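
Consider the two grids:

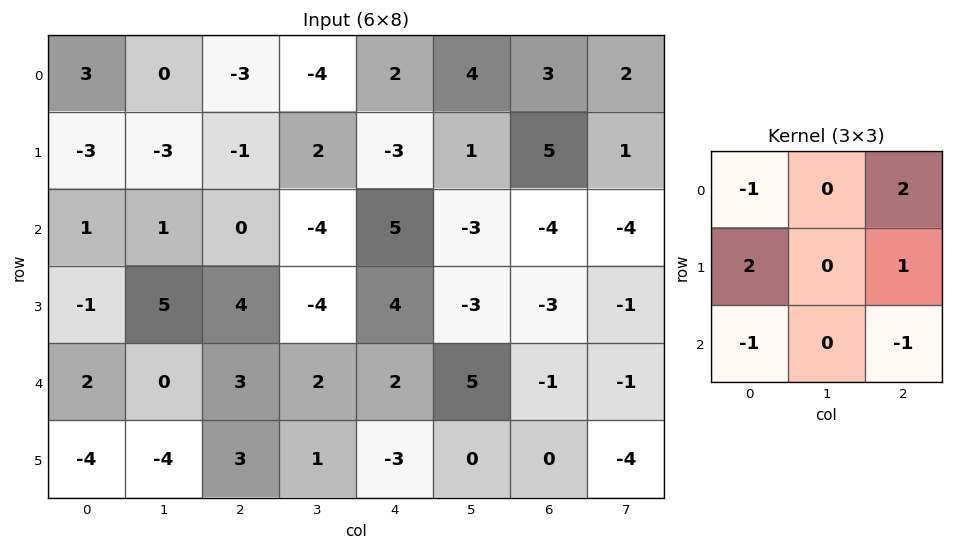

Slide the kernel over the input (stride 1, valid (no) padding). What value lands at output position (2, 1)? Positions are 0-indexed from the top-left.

The receptive field on the input at this output position is [1 0 -4 / 5 4 -4 / 0 3 2]. Elementwise product with the kernel and sum: 1·-1 + -4·2 + 5·2 + -4·1 + 0·-1 + 2·-1.

-5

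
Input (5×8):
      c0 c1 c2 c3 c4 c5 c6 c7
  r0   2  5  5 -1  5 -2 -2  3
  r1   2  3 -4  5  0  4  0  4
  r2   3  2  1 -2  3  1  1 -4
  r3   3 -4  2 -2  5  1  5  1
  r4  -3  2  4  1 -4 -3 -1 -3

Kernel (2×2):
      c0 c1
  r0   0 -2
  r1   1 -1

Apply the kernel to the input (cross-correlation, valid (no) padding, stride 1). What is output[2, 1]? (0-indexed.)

The receptive field on the input at this output position is [2 1 / -4 2]. Elementwise product with the kernel and sum: 1·-2 + -4·1 + 2·-1.

-8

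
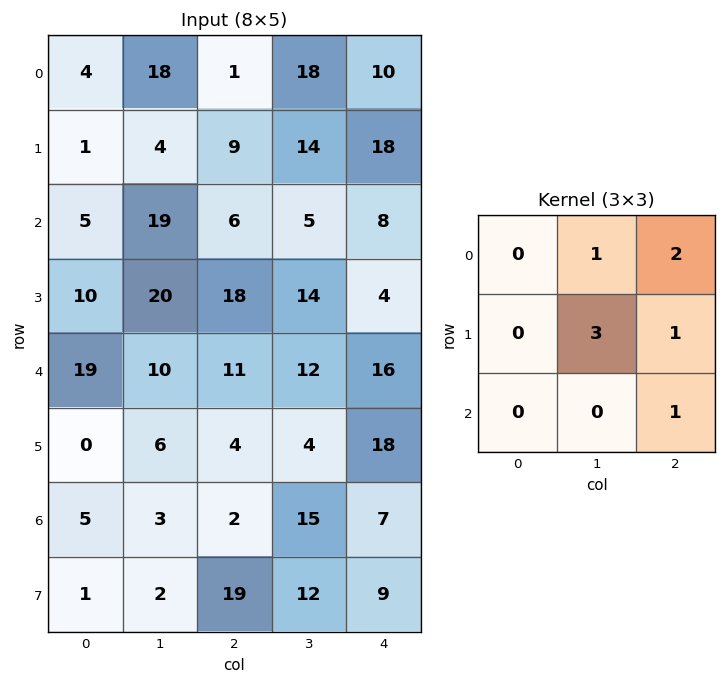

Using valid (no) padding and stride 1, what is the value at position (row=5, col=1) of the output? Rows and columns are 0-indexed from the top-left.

45

The receptive field on the input at this output position is [6 4 4 / 3 2 15 / 2 19 12]. Elementwise product with the kernel and sum: 4·1 + 4·2 + 2·3 + 15·1 + 12·1.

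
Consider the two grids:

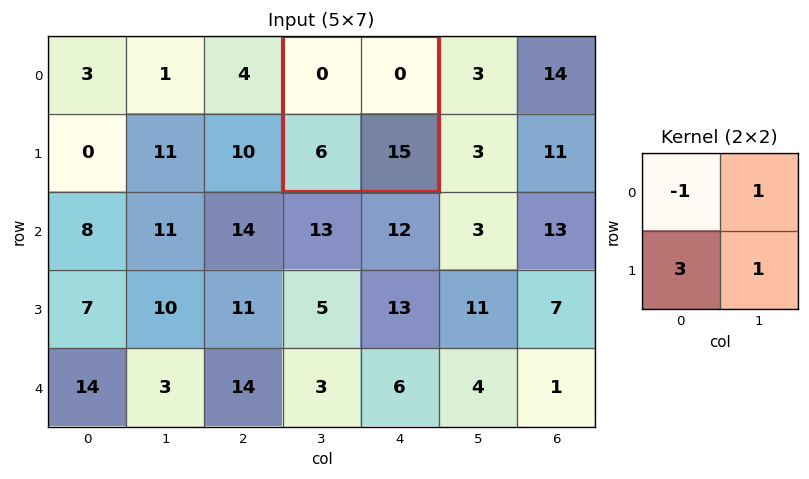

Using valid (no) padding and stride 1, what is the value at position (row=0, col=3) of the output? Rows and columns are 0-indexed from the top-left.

33

The receptive field on the input at this output position is [0 0 / 6 15]. Elementwise product with the kernel and sum: 0·-1 + 0·1 + 6·3 + 15·1.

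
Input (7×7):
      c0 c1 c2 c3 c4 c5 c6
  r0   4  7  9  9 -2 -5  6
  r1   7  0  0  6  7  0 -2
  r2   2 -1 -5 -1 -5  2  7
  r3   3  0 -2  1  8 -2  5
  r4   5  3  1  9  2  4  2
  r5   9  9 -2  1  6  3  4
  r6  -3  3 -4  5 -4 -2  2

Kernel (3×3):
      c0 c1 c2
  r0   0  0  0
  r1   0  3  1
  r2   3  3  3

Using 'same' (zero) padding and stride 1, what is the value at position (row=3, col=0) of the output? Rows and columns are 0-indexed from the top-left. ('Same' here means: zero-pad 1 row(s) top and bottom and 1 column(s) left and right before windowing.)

The receptive field on the zero-padded input at this output position is [0 2 -1 / 0 3 0 / 0 5 3]. Elementwise product with the kernel and sum: 3·3 + 0·1 + 0·3 + 5·3 + 3·3.

33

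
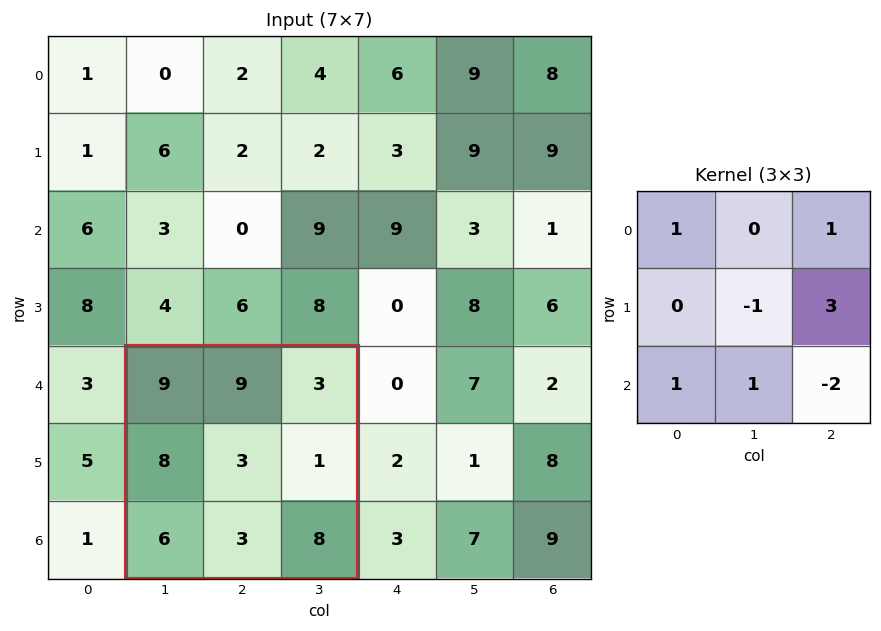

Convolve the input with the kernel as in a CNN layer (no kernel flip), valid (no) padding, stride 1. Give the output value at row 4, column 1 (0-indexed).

5

The receptive field on the input at this output position is [9 9 3 / 8 3 1 / 6 3 8]. Elementwise product with the kernel and sum: 9·1 + 3·1 + 3·-1 + 1·3 + 6·1 + 3·1 + 8·-2.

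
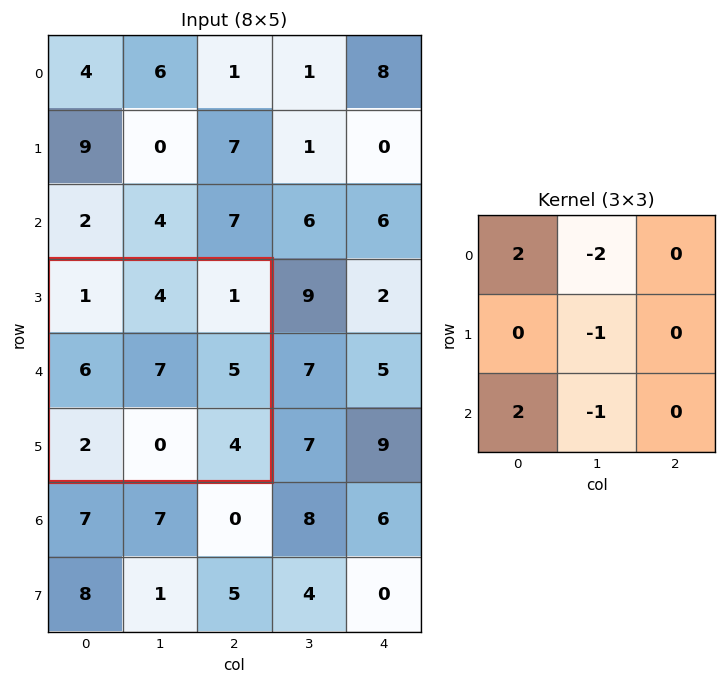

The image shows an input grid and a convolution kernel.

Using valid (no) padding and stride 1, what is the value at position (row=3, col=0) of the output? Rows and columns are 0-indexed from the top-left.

The receptive field on the input at this output position is [1 4 1 / 6 7 5 / 2 0 4]. Elementwise product with the kernel and sum: 1·2 + 4·-2 + 7·-1 + 2·2 + 0·-1.

-9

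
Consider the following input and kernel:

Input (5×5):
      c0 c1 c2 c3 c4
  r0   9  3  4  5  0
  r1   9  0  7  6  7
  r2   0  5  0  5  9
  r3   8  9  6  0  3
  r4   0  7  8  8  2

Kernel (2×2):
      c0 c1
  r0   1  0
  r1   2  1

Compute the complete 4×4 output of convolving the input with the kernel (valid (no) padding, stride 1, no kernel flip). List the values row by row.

Output[0,0]: The receptive field on the input at this output position is [9 3 / 9 0]. Elementwise product with the kernel and sum: 9·1 + 9·2 + 0·1.
Output[0,1]: The receptive field on the input at this output position is [3 4 / 0 7]. Elementwise product with the kernel and sum: 3·1 + 0·2 + 7·1.

27 10 24 24
14 10 12 25
25 29 12 8
15 31 30 18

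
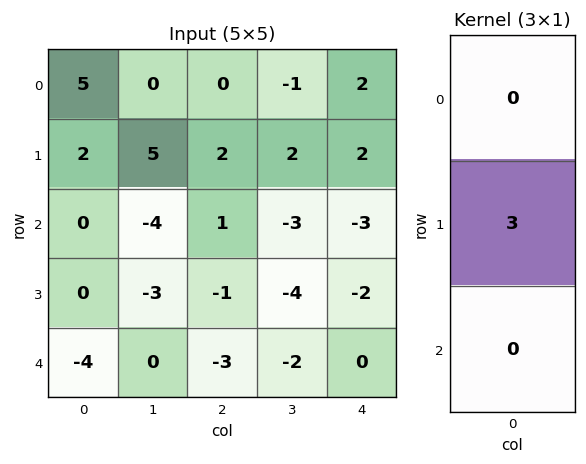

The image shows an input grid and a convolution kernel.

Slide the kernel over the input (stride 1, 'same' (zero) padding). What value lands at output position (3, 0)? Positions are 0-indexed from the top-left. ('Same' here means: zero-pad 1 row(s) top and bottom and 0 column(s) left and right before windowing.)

0

The receptive field on the zero-padded input at this output position is [0 / 0 / -4]. Elementwise product with the kernel and sum: 0·3.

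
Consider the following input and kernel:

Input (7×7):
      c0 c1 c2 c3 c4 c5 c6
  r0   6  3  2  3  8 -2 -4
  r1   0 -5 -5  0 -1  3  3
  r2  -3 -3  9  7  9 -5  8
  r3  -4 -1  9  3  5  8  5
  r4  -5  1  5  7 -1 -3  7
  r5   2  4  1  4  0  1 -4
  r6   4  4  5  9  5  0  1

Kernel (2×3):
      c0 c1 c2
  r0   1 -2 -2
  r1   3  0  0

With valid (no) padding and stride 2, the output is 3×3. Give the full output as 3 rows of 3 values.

Output[0,0]: The receptive field on the input at this output position is [6 3 2 / 0 -5 -5]. Elementwise product with the kernel and sum: 6·1 + 3·-2 + 2·-2 + 0·3.
Output[0,1]: The receptive field on the input at this output position is [2 3 8 / -5 0 -1]. Elementwise product with the kernel and sum: 2·1 + 3·-2 + 8·-2 + -5·3.

-4 -35 17
-27 4 18
-11 -4 -9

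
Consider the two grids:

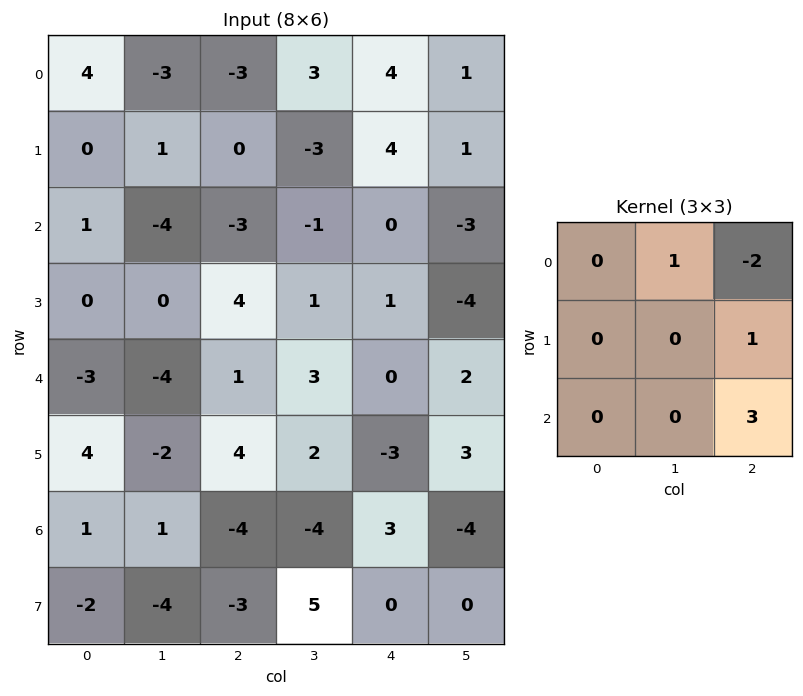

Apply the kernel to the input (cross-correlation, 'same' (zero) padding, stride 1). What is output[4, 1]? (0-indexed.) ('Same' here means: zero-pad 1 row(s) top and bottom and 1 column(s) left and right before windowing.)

5

The receptive field on the zero-padded input at this output position is [0 0 4 / -3 -4 1 / 4 -2 4]. Elementwise product with the kernel and sum: 0·1 + 4·-2 + 1·1 + 4·3.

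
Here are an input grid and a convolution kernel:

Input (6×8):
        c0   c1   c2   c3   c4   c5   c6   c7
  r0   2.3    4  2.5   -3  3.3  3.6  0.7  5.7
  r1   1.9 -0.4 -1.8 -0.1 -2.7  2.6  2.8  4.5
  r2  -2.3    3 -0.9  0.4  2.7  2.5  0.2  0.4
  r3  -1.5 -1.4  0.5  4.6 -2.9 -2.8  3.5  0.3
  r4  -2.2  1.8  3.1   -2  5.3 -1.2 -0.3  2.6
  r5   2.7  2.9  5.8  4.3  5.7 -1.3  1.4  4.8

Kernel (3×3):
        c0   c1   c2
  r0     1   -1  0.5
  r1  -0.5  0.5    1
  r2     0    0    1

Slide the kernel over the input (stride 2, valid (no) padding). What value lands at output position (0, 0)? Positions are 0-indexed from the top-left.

-4.3

The receptive field on the input at this output position is [2.3 4 2.5 / 1.9 -0.4 -1.8 / -2.3 3 -0.9]. Elementwise product with the kernel and sum: 2.3·1 + 4·-1 + 2.5·0.5 + 1.9·-0.5 + -0.4·0.5 + -1.8·1 + -0.9·1.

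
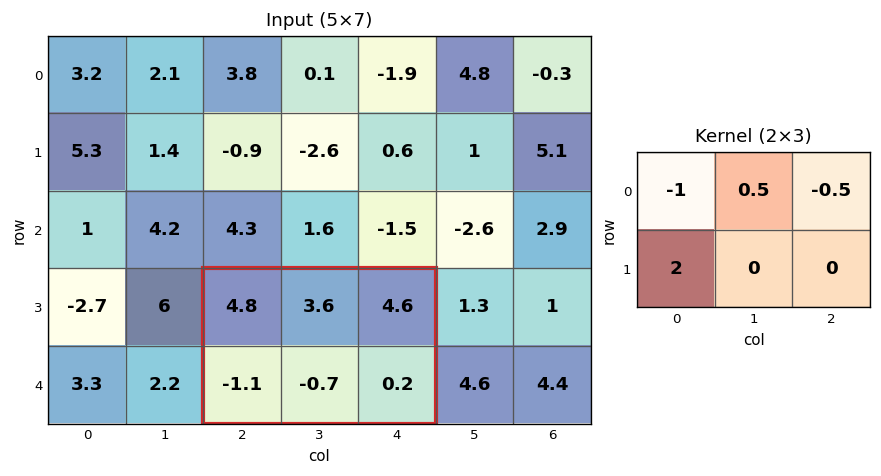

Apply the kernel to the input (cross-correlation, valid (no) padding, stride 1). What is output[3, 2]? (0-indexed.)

The receptive field on the input at this output position is [4.8 3.6 4.6 / -1.1 -0.7 0.2]. Elementwise product with the kernel and sum: 4.8·-1 + 3.6·0.5 + 4.6·-0.5 + -1.1·2.

-7.5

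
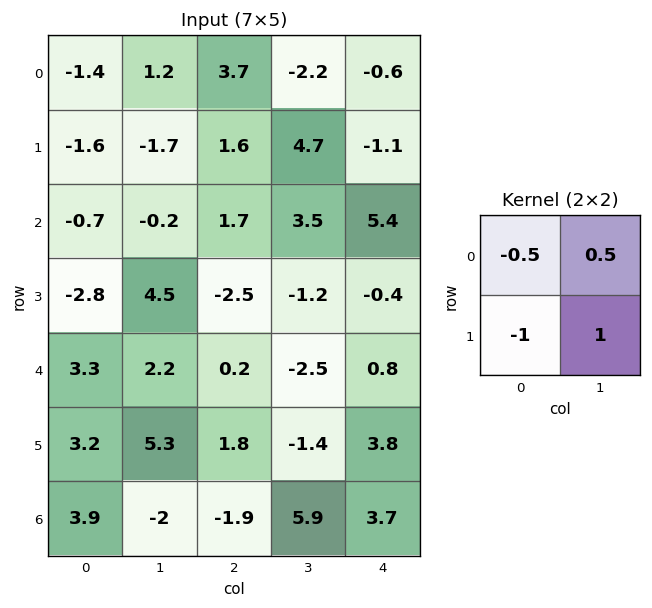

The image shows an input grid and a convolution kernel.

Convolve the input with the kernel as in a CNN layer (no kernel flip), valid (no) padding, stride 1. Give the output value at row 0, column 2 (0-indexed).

The receptive field on the input at this output position is [3.7 -2.2 / 1.6 4.7]. Elementwise product with the kernel and sum: 3.7·-0.5 + -2.2·0.5 + 1.6·-1 + 4.7·1.

0.15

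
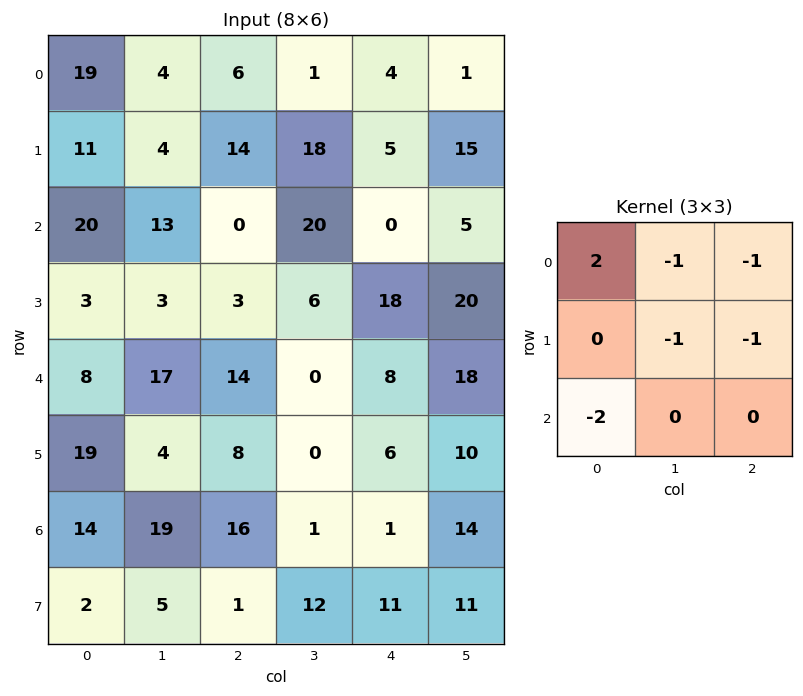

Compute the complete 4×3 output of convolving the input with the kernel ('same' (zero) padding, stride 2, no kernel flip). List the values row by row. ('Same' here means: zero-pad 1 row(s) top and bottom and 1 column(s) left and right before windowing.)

Output[0,0]: The receptive field on the zero-padded input at this output position is [0 0 0 / 0 19 4 / 0 11 4]. Elementwise product with the kernel and sum: 0·2 + 0·-1 + 0·-1 + 19·-1 + 4·-1 + 0·-2.

-23 -15 -41
-48 -50 -1
-31 -25 -52
-56 -27 -55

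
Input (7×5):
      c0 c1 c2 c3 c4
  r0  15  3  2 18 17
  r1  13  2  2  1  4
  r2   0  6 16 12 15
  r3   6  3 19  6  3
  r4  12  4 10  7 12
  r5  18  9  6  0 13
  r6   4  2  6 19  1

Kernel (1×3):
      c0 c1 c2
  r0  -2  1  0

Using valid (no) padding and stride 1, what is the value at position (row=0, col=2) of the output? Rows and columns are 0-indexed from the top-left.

The receptive field on the input at this output position is [2 18 17]. Elementwise product with the kernel and sum: 2·-2 + 18·1.

14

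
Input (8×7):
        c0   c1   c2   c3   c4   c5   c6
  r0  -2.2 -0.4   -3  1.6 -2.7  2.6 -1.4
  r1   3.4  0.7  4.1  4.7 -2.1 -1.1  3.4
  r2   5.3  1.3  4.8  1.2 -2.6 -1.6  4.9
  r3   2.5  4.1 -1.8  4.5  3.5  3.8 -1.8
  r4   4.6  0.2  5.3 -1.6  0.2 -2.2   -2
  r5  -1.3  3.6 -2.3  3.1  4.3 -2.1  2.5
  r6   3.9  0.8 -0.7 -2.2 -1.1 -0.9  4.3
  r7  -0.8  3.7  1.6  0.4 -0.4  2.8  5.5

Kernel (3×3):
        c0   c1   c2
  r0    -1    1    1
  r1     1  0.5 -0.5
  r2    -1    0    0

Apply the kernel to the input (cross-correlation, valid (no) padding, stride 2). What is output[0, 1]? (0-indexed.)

4.6

The receptive field on the input at this output position is [-3 1.6 -2.7 / 4.1 4.7 -2.1 / 4.8 1.2 -2.6]. Elementwise product with the kernel and sum: -3·-1 + 1.6·1 + -2.7·1 + 4.1·1 + 4.7·0.5 + -2.1·-0.5 + 4.8·-1.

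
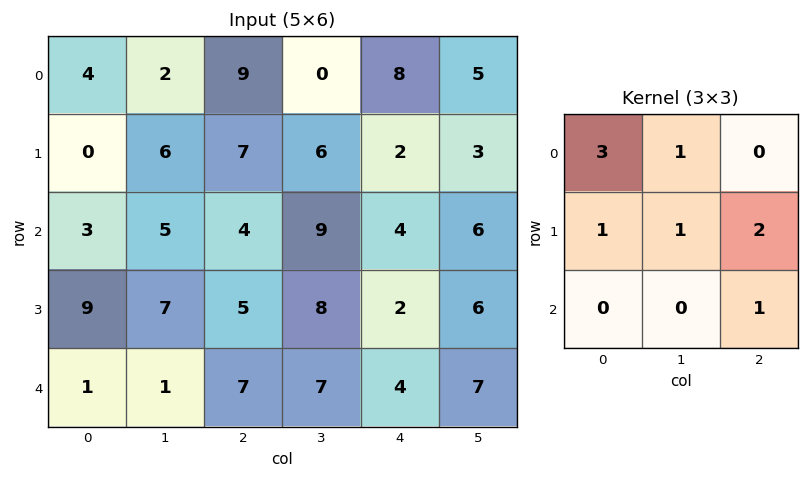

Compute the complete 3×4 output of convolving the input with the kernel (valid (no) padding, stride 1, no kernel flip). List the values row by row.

38 49 48 28
27 60 50 51
47 54 42 60

Output[0,0]: The receptive field on the input at this output position is [4 2 9 / 0 6 7 / 3 5 4]. Elementwise product with the kernel and sum: 4·3 + 2·1 + 0·1 + 6·1 + 7·2 + 4·1.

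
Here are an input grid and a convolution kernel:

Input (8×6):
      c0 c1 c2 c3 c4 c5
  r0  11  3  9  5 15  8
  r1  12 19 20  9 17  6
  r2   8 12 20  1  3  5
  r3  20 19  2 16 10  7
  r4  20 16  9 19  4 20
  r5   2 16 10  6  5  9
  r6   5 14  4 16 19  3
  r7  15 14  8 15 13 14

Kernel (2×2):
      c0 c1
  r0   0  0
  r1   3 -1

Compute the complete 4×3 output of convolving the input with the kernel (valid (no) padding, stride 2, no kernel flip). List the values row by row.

17 51 45
41 -10 23
-10 24 6
31 9 25

Output[0,0]: The receptive field on the input at this output position is [11 3 / 12 19]. Elementwise product with the kernel and sum: 12·3 + 19·-1.
Output[0,1]: The receptive field on the input at this output position is [9 5 / 20 9]. Elementwise product with the kernel and sum: 20·3 + 9·-1.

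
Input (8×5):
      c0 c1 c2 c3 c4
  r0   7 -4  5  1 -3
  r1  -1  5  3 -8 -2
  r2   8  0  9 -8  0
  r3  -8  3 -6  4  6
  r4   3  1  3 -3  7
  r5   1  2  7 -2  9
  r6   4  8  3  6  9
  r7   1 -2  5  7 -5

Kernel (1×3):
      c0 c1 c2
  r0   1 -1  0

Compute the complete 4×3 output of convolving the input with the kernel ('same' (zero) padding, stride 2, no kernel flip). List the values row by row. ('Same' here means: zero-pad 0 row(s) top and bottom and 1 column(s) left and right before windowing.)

Output[0,0]: The receptive field on the zero-padded input at this output position is [0 7 -4]. Elementwise product with the kernel and sum: 0·1 + 7·-1.

-7 -9 4
-8 -9 -8
-3 -2 -10
-4 5 -3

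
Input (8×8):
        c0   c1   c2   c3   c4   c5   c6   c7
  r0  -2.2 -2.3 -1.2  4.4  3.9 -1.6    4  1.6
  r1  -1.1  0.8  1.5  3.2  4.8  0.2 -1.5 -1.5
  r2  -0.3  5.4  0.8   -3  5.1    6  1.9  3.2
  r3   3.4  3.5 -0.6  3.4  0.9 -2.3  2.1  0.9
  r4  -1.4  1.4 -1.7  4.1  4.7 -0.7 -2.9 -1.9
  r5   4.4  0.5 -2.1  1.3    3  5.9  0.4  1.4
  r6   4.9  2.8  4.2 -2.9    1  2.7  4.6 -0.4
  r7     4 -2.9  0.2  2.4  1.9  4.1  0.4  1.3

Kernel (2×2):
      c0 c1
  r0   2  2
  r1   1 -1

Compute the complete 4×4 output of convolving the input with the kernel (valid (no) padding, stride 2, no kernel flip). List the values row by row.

Output[0,0]: The receptive field on the input at this output position is [-2.2 -2.3 / -1.1 0.8]. Elementwise product with the kernel and sum: -2.2·2 + -2.3·2 + -1.1·1 + 0.8·-1.
Output[0,1]: The receptive field on the input at this output position is [-1.2 4.4 / 1.5 3.2]. Elementwise product with the kernel and sum: -1.2·2 + 4.4·2 + 1.5·1 + 3.2·-1.

-10.9 4.7 9.2 11.2
10.1 -8.4 25.4 11.4
3.9 1.4 5.1 -10.6
22.3 0.4 5.2 7.5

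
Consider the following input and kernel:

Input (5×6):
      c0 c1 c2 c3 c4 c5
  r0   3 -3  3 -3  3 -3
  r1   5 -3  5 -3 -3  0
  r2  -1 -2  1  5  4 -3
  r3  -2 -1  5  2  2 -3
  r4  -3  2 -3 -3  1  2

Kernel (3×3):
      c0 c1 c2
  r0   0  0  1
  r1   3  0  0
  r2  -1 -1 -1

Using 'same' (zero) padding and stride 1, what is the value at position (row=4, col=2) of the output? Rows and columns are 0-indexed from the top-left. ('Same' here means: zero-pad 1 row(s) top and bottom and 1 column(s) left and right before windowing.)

8

The receptive field on the zero-padded input at this output position is [-1 5 2 / 2 -3 -3 / 0 0 0]. Elementwise product with the kernel and sum: 2·1 + 2·3 + 0·-1 + 0·-1 + 0·-1.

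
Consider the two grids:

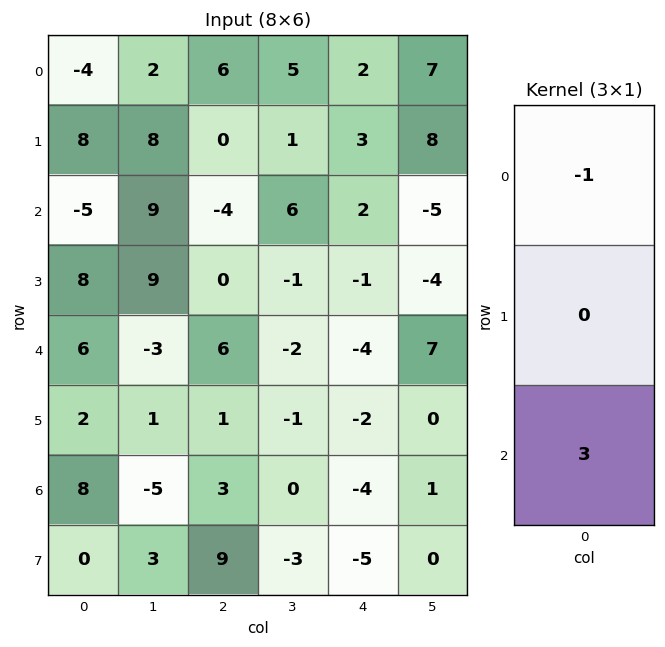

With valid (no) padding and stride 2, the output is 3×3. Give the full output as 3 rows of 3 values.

Output[0,0]: The receptive field on the input at this output position is [-4 / 8 / -5]. Elementwise product with the kernel and sum: -4·-1 + -5·3.

-11 -18 4
23 22 -14
18 3 -8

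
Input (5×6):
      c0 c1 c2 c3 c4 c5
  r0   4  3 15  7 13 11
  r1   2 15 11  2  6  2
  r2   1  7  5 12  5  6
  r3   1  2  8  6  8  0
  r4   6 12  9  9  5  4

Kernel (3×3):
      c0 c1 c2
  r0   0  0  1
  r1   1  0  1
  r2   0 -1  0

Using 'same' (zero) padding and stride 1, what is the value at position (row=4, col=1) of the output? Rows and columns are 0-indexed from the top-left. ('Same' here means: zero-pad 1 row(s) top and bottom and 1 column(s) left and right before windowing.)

23

The receptive field on the zero-padded input at this output position is [1 2 8 / 6 12 9 / 0 0 0]. Elementwise product with the kernel and sum: 8·1 + 6·1 + 9·1 + 0·-1.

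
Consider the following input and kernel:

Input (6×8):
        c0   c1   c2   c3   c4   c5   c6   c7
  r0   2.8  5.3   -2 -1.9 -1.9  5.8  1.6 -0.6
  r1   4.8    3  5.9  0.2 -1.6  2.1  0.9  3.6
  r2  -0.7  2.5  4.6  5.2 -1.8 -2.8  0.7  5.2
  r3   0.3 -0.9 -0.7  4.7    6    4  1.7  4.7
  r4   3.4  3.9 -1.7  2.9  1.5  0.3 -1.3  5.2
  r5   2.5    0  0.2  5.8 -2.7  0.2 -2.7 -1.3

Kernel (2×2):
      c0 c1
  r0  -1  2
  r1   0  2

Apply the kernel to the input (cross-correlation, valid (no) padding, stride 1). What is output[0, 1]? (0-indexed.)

2.5

The receptive field on the input at this output position is [5.3 -2 / 3 5.9]. Elementwise product with the kernel and sum: 5.3·-1 + -2·2 + 5.9·2.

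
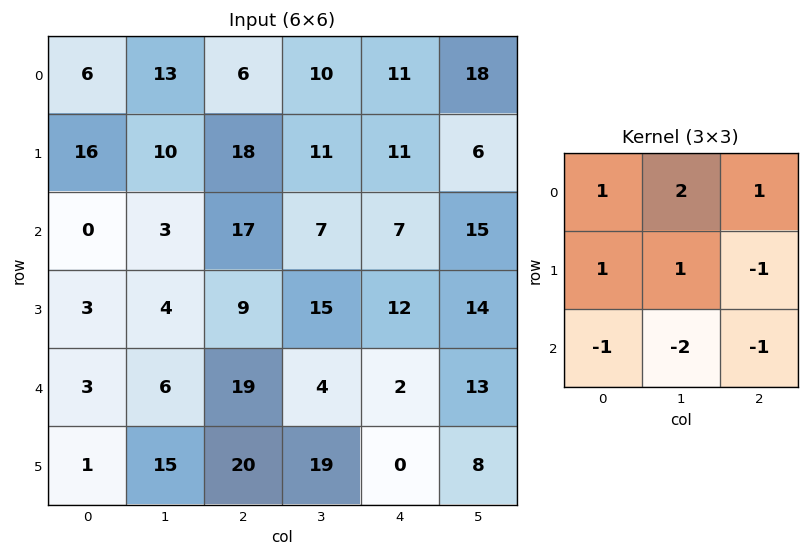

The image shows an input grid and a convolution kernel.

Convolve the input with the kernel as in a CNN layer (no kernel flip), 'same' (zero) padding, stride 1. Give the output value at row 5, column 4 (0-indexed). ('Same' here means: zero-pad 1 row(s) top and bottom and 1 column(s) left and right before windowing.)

The receptive field on the zero-padded input at this output position is [4 2 13 / 19 0 8 / 0 0 0]. Elementwise product with the kernel and sum: 4·1 + 2·2 + 13·1 + 19·1 + 0·1 + 8·-1 + 0·-1 + 0·-2 + 0·-1.

32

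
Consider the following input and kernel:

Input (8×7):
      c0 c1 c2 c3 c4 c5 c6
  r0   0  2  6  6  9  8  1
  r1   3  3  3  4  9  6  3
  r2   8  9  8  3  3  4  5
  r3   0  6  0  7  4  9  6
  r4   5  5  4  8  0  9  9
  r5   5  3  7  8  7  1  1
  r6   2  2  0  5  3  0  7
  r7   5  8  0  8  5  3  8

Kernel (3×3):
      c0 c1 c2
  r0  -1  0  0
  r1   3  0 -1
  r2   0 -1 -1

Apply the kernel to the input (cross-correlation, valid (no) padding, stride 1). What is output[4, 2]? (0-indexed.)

2

The receptive field on the input at this output position is [4 8 0 / 7 8 7 / 0 5 3]. Elementwise product with the kernel and sum: 4·-1 + 7·3 + 7·-1 + 5·-1 + 3·-1.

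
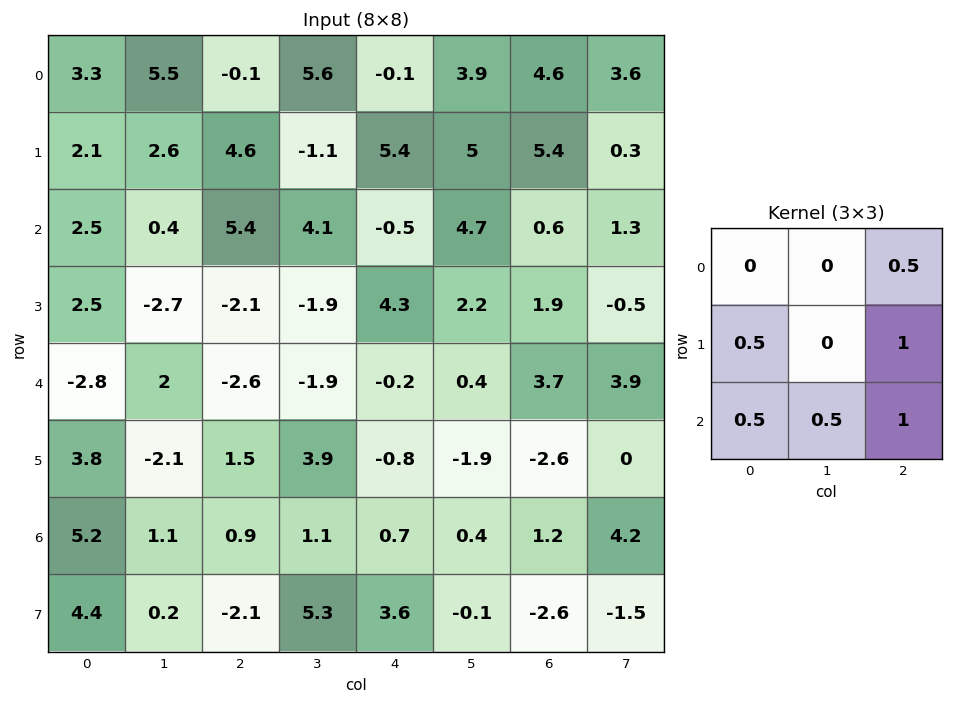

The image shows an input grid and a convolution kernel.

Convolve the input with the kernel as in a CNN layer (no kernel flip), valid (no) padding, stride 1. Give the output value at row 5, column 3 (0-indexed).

4.35

The receptive field on the input at this output position is [3.9 -0.8 -1.9 / 1.1 0.7 0.4 / 5.3 3.6 -0.1]. Elementwise product with the kernel and sum: -1.9·0.5 + 1.1·0.5 + 0.4·1 + 5.3·0.5 + 3.6·0.5 + -0.1·1.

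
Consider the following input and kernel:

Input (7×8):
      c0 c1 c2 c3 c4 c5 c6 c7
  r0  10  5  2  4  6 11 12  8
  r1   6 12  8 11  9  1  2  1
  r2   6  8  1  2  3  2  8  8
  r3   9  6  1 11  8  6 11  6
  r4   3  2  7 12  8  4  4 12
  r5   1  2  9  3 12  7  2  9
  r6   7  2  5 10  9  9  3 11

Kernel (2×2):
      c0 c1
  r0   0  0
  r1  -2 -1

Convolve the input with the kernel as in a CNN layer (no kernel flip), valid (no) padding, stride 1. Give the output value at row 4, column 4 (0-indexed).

The receptive field on the input at this output position is [8 4 / 12 7]. Elementwise product with the kernel and sum: 12·-2 + 7·-1.

-31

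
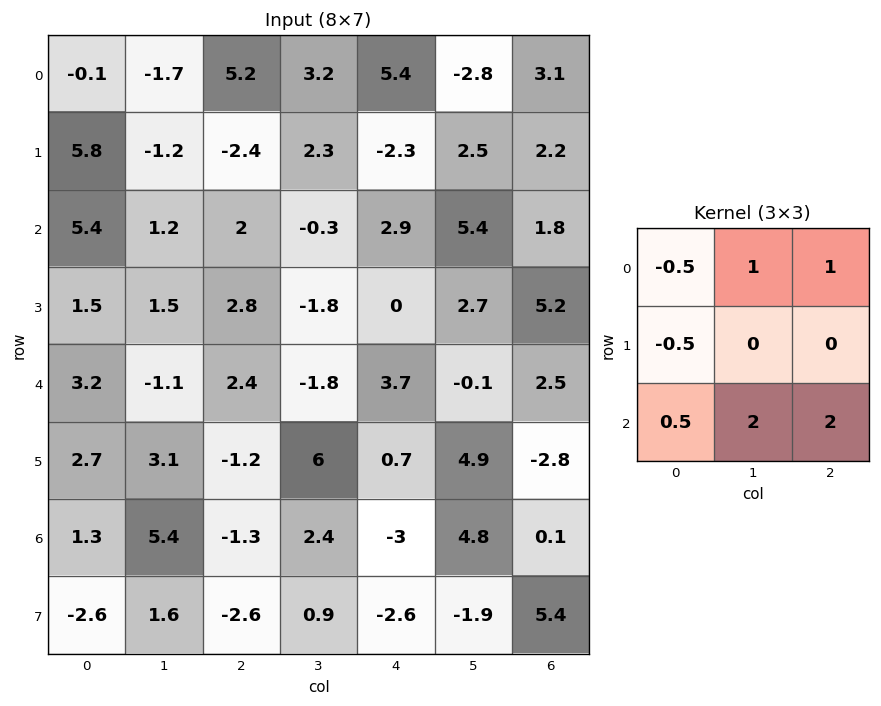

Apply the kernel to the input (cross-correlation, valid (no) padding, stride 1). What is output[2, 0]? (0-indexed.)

3.95

The receptive field on the input at this output position is [5.4 1.2 2 / 1.5 1.5 2.8 / 3.2 -1.1 2.4]. Elementwise product with the kernel and sum: 5.4·-0.5 + 1.2·1 + 2·1 + 1.5·-0.5 + 3.2·0.5 + -1.1·2 + 2.4·2.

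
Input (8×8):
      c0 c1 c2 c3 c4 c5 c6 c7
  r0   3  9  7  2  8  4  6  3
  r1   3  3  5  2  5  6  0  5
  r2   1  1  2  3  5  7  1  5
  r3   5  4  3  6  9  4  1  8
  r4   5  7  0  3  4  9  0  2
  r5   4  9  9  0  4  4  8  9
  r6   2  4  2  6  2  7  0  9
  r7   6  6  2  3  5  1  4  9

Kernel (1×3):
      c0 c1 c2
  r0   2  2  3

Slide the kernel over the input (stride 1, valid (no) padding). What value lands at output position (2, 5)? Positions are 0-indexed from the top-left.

31

The receptive field on the input at this output position is [7 1 5]. Elementwise product with the kernel and sum: 7·2 + 1·2 + 5·3.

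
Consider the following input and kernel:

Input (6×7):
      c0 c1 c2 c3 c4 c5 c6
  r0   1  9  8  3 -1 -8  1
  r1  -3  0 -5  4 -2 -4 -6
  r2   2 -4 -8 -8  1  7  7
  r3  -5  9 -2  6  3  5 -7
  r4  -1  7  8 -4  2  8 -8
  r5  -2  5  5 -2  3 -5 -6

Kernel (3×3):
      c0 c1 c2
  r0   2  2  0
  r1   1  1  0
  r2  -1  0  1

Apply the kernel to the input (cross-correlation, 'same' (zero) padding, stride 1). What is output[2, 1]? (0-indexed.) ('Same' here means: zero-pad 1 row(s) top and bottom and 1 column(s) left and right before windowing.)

-5

The receptive field on the zero-padded input at this output position is [-3 0 -5 / 2 -4 -8 / -5 9 -2]. Elementwise product with the kernel and sum: -3·2 + 0·2 + 2·1 + -4·1 + -5·-1 + -2·1.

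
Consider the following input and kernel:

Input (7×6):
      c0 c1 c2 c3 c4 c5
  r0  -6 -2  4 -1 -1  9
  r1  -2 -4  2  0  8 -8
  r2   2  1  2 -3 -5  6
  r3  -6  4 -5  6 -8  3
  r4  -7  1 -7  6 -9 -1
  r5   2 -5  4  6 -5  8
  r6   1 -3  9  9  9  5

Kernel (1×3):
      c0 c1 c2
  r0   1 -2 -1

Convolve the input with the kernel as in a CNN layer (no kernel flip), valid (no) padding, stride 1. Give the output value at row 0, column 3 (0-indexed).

-8

The receptive field on the input at this output position is [-1 -1 9]. Elementwise product with the kernel and sum: -1·1 + -1·-2 + 9·-1.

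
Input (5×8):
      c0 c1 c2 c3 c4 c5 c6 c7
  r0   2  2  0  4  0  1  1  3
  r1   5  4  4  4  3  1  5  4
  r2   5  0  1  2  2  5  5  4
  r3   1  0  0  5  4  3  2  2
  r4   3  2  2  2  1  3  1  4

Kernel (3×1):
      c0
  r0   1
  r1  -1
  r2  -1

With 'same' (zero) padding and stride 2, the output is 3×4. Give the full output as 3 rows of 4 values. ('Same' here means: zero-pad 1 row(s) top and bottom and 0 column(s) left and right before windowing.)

Output[0,0]: The receptive field on the zero-padded input at this output position is [0 / 2 / 5]. Elementwise product with the kernel and sum: 0·1 + 2·-1 + 5·-1.
Output[0,1]: The receptive field on the zero-padded input at this output position is [0 / 0 / 4]. Elementwise product with the kernel and sum: 0·1 + 0·-1 + 4·-1.

-7 -4 -3 -6
-1 3 -3 -2
-2 -2 3 1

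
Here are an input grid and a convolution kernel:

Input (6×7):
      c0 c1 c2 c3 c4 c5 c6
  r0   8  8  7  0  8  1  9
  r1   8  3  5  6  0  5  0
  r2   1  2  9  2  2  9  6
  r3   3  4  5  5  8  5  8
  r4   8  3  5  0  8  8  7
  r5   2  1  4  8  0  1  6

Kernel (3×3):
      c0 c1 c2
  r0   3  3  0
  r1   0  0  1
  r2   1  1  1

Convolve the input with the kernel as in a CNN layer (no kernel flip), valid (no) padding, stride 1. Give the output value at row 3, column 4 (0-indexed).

The receptive field on the input at this output position is [8 5 8 / 8 8 7 / 0 1 6]. Elementwise product with the kernel and sum: 8·3 + 5·3 + 7·1 + 0·1 + 1·1 + 6·1.

53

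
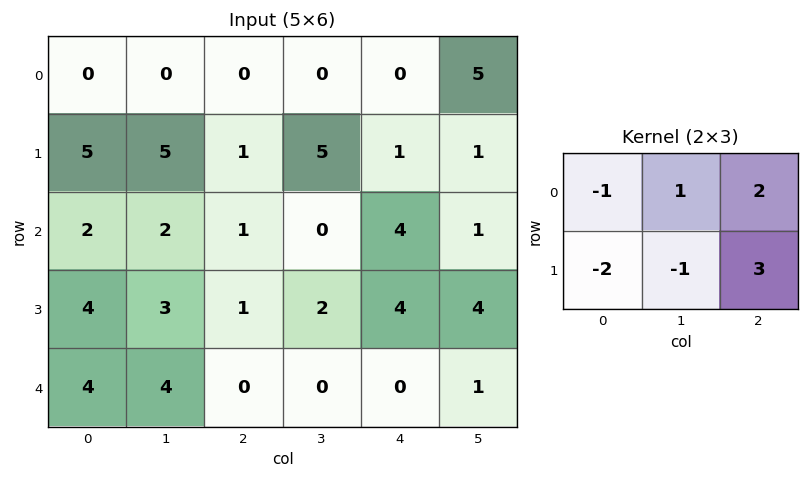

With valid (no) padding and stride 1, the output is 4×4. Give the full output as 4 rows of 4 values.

-12 4 -4 2
-1 1 16 -3
-6 -2 15 10
-11 -6 9 13

Output[0,0]: The receptive field on the input at this output position is [0 0 0 / 5 5 1]. Elementwise product with the kernel and sum: 0·-1 + 0·1 + 0·2 + 5·-2 + 5·-1 + 1·3.
Output[0,1]: The receptive field on the input at this output position is [0 0 0 / 5 1 5]. Elementwise product with the kernel and sum: 0·-1 + 0·1 + 0·2 + 5·-2 + 1·-1 + 5·3.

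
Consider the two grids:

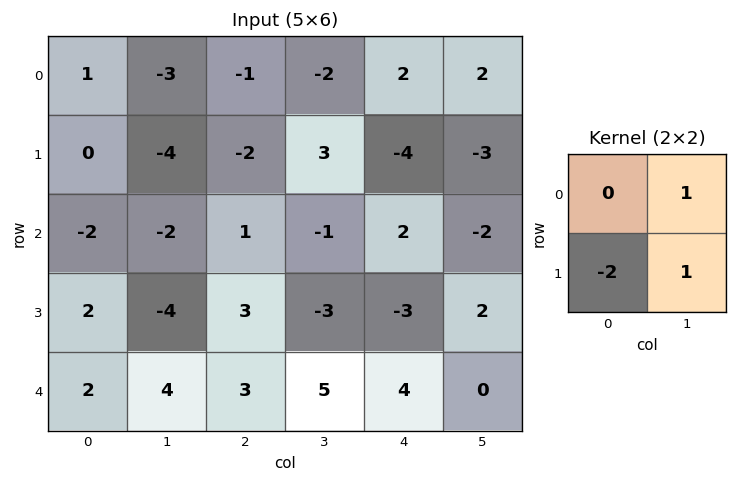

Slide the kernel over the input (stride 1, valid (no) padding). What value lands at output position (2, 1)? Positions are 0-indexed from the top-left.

The receptive field on the input at this output position is [-2 1 / -4 3]. Elementwise product with the kernel and sum: 1·1 + -4·-2 + 3·1.

12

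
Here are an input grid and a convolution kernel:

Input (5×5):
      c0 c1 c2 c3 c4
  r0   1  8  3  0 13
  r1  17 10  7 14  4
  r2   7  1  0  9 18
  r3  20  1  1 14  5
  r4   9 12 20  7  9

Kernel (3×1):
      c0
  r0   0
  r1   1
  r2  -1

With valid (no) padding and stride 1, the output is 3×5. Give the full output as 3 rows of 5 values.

Output[0,0]: The receptive field on the input at this output position is [1 / 17 / 7]. Elementwise product with the kernel and sum: 17·1 + 7·-1.

10 9 7 5 -14
-13 0 -1 -5 13
11 -11 -19 7 -4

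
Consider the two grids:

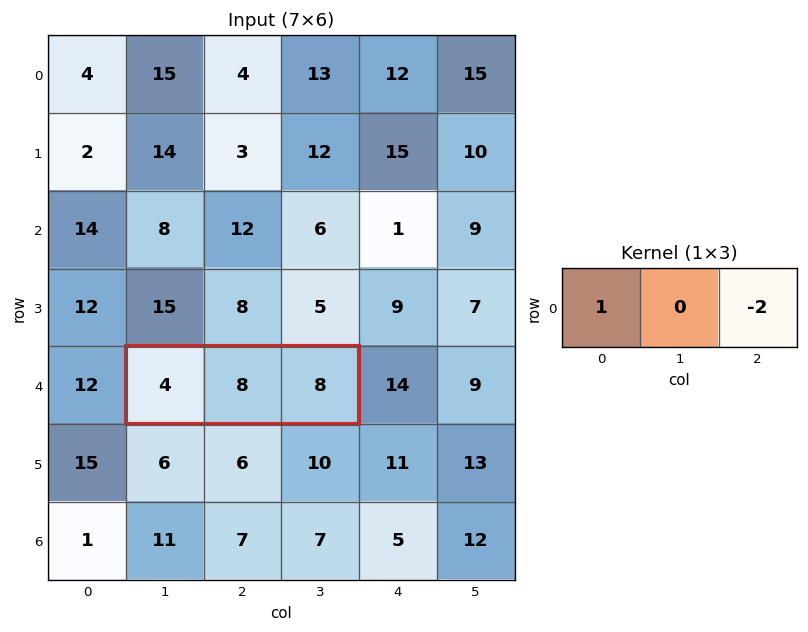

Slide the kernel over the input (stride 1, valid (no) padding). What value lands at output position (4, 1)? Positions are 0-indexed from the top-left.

The receptive field on the input at this output position is [4 8 8]. Elementwise product with the kernel and sum: 4·1 + 8·-2.

-12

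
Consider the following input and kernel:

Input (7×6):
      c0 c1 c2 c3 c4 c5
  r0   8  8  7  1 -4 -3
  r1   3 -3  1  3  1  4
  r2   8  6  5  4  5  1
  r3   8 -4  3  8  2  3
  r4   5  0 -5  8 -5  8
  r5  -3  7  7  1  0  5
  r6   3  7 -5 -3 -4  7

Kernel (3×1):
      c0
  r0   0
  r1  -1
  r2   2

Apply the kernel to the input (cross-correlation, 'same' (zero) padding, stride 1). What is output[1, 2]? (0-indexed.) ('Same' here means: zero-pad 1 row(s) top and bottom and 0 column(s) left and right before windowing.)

The receptive field on the zero-padded input at this output position is [7 / 1 / 5]. Elementwise product with the kernel and sum: 1·-1 + 5·2.

9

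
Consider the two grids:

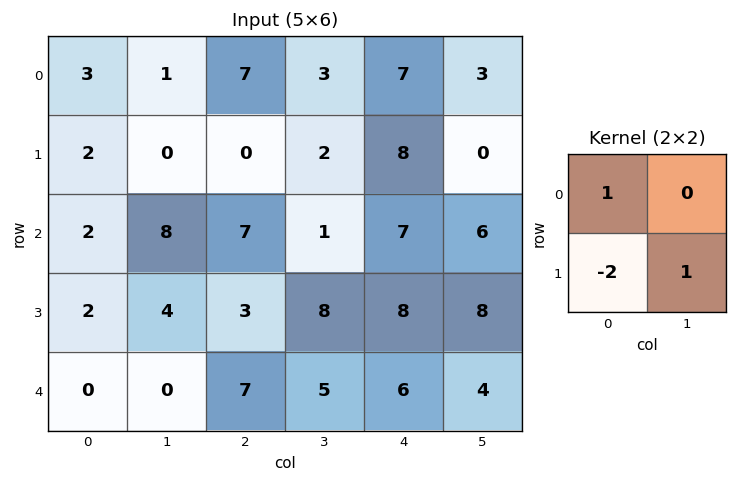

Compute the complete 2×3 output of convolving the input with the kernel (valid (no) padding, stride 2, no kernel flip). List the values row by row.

-1 9 -9
2 9 -1

Output[0,0]: The receptive field on the input at this output position is [3 1 / 2 0]. Elementwise product with the kernel and sum: 3·1 + 2·-2 + 0·1.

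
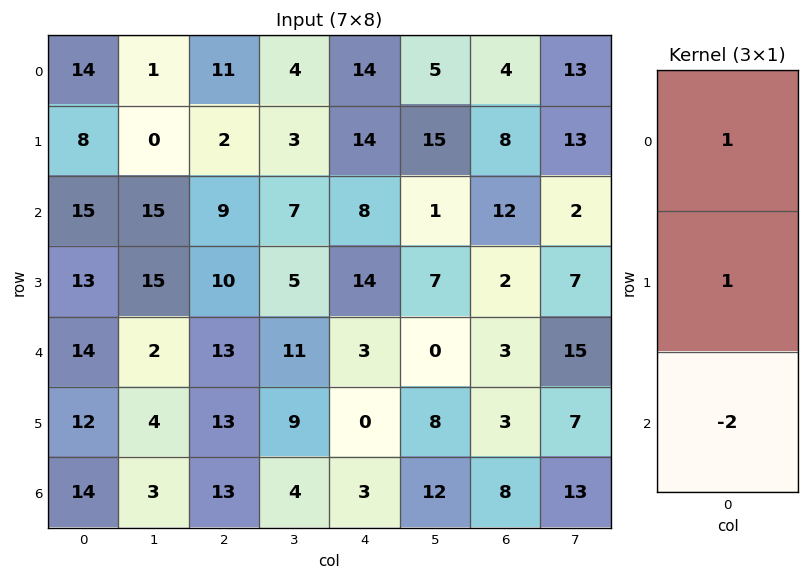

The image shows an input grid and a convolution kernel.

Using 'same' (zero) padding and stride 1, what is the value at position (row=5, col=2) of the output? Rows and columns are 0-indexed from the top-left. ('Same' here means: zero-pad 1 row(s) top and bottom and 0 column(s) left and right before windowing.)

0

The receptive field on the zero-padded input at this output position is [13 / 13 / 13]. Elementwise product with the kernel and sum: 13·1 + 13·1 + 13·-2.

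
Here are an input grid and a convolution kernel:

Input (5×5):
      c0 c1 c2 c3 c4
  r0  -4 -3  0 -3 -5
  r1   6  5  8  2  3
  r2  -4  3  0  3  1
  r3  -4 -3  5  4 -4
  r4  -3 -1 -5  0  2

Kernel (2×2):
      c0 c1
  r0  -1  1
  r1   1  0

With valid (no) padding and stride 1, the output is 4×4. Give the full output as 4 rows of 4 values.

Output[0,0]: The receptive field on the input at this output position is [-4 -3 / 6 5]. Elementwise product with the kernel and sum: -4·-1 + -3·1 + 6·1.
Output[0,1]: The receptive field on the input at this output position is [-3 0 / 5 8]. Elementwise product with the kernel and sum: -3·-1 + 0·1 + 5·1.

7 8 5 0
-5 6 -6 4
3 -6 8 2
-2 7 -6 -8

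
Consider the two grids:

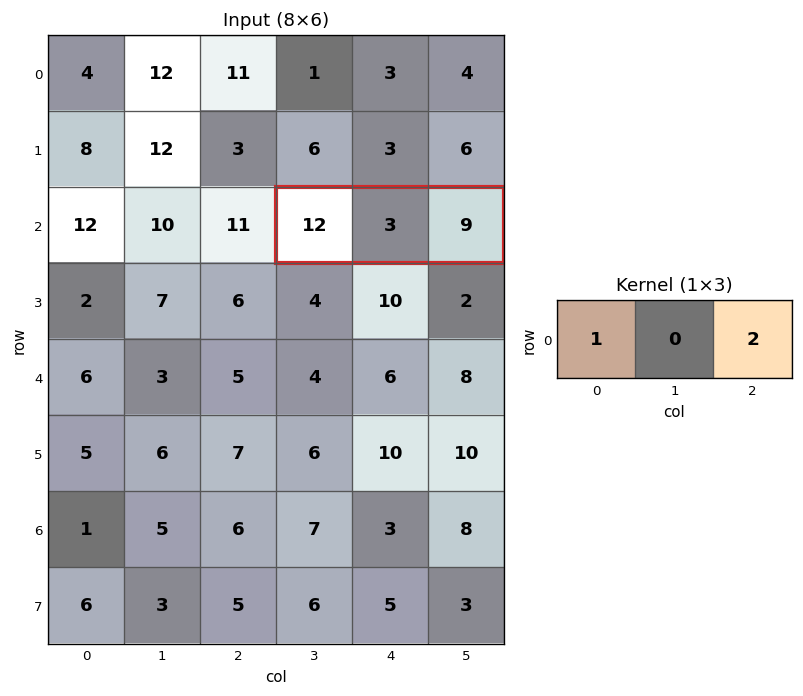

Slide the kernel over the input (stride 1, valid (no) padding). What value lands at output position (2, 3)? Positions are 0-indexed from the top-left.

30

The receptive field on the input at this output position is [12 3 9]. Elementwise product with the kernel and sum: 12·1 + 9·2.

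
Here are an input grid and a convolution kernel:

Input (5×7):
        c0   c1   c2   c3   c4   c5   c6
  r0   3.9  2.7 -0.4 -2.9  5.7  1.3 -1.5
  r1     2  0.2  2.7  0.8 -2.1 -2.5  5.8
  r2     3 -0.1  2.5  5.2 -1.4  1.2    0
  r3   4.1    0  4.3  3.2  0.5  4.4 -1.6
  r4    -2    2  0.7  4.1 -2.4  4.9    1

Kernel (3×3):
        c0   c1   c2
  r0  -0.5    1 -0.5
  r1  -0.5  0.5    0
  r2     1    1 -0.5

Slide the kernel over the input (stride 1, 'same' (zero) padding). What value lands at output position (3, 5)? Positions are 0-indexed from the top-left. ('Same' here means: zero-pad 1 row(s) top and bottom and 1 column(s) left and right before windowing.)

5.85

The receptive field on the zero-padded input at this output position is [-1.4 1.2 0 / 0.5 4.4 -1.6 / -2.4 4.9 1]. Elementwise product with the kernel and sum: -1.4·-0.5 + 1.2·1 + 0·-0.5 + 0.5·-0.5 + 4.4·0.5 + -2.4·1 + 4.9·1 + 1·-0.5.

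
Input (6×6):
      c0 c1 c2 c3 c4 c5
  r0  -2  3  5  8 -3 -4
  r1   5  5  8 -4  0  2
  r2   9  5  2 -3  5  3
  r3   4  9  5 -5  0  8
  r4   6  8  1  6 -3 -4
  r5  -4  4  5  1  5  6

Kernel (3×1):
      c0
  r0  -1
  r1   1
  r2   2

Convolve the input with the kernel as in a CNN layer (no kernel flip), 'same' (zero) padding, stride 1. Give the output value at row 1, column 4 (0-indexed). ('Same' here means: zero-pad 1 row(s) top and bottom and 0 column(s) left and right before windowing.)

The receptive field on the zero-padded input at this output position is [-3 / 0 / 5]. Elementwise product with the kernel and sum: -3·-1 + 0·1 + 5·2.

13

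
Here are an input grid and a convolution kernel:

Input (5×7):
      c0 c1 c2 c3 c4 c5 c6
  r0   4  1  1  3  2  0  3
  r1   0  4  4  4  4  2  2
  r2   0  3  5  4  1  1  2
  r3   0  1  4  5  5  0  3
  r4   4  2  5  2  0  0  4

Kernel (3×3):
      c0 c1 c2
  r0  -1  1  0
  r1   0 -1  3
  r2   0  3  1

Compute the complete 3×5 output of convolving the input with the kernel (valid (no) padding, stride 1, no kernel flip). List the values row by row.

19 27 23 5 7
23 24 19 17 6
25 30 15 -8 13

Output[0,0]: The receptive field on the input at this output position is [4 1 1 / 0 4 4 / 0 3 5]. Elementwise product with the kernel and sum: 4·-1 + 1·1 + 4·-1 + 4·3 + 3·3 + 5·1.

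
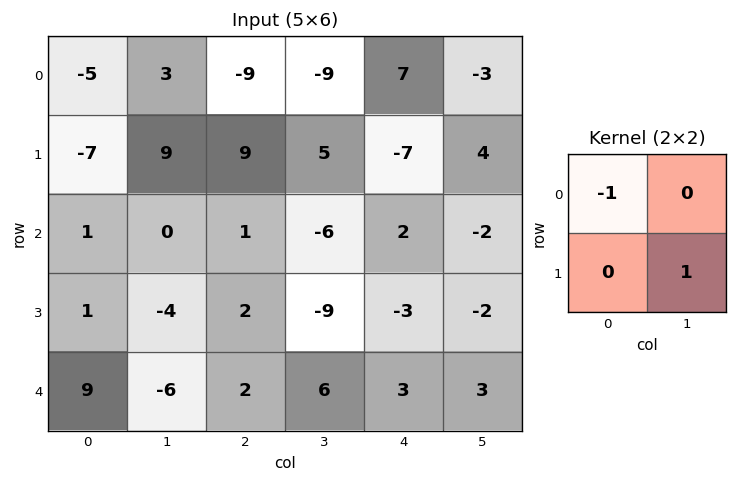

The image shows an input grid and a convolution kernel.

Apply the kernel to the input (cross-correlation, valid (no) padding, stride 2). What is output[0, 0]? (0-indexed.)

The receptive field on the input at this output position is [-5 3 / -7 9]. Elementwise product with the kernel and sum: -5·-1 + 9·1.

14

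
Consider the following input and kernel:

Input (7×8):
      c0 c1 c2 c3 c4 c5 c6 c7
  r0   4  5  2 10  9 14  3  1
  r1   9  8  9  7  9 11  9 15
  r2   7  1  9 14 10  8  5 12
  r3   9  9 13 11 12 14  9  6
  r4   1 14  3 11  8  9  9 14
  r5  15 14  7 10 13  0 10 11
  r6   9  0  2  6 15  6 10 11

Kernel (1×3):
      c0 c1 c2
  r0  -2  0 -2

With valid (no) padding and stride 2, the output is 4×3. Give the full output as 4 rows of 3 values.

-12 -22 -24
-32 -38 -30
-8 -22 -34
-22 -34 -50

Output[0,0]: The receptive field on the input at this output position is [4 5 2]. Elementwise product with the kernel and sum: 4·-2 + 2·-2.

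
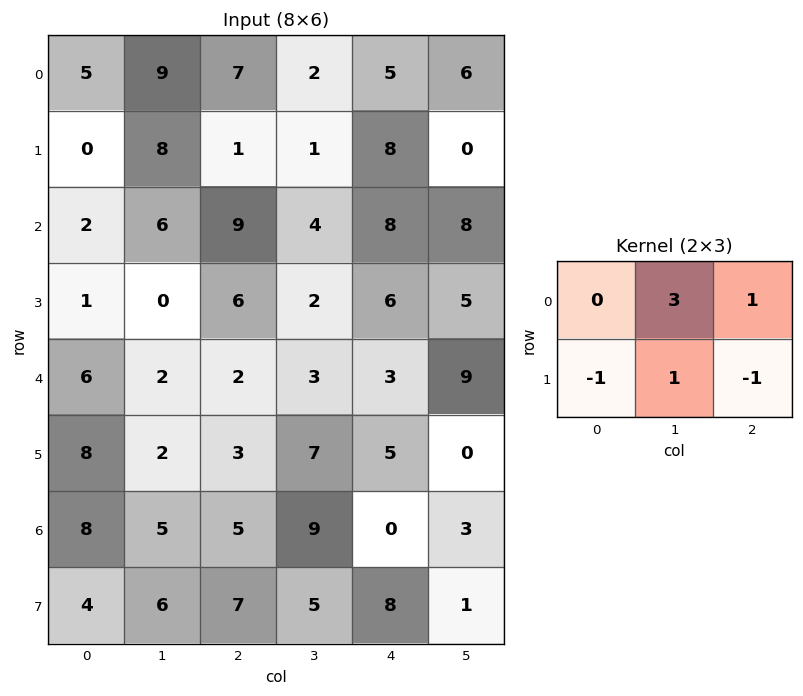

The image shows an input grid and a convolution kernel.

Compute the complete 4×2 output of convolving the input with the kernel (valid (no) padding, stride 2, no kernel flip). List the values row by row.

Output[0,0]: The receptive field on the input at this output position is [5 9 7 / 0 8 1]. Elementwise product with the kernel and sum: 9·3 + 7·1 + 0·-1 + 8·1 + 1·-1.

41 3
20 10
-1 11
15 17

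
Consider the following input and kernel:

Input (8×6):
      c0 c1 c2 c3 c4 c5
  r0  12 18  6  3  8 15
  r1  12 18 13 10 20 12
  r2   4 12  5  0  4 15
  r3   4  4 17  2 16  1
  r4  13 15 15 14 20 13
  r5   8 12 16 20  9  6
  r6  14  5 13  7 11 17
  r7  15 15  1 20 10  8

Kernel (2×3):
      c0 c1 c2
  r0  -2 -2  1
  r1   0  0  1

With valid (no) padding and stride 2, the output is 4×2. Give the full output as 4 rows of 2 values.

Output[0,0]: The receptive field on the input at this output position is [12 18 6 / 12 18 13]. Elementwise product with the kernel and sum: 12·-2 + 18·-2 + 6·1 + 13·1.
Output[0,1]: The receptive field on the input at this output position is [6 3 8 / 13 10 20]. Elementwise product with the kernel and sum: 6·-2 + 3·-2 + 8·1 + 20·1.

-41 10
-10 10
-25 -29
-24 -19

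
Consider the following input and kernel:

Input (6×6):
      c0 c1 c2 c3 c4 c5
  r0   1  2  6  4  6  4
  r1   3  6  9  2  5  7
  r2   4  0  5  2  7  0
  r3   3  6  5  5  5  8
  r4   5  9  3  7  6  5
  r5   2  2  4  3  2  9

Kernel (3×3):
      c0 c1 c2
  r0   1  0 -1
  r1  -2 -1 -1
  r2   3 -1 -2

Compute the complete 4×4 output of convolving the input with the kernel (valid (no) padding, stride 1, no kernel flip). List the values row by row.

-24 -34 -26 -17
-26 0 -15 -22
-18 -14 -32 -16
-28 -31 -14 -39

Output[0,0]: The receptive field on the input at this output position is [1 2 6 / 3 6 9 / 4 0 5]. Elementwise product with the kernel and sum: 1·1 + 6·-1 + 3·-2 + 6·-1 + 9·-1 + 4·3 + 0·-1 + 5·-2.
Output[0,1]: The receptive field on the input at this output position is [2 6 4 / 6 9 2 / 0 5 2]. Elementwise product with the kernel and sum: 2·1 + 4·-1 + 6·-2 + 9·-1 + 2·-1 + 0·3 + 5·-1 + 2·-2.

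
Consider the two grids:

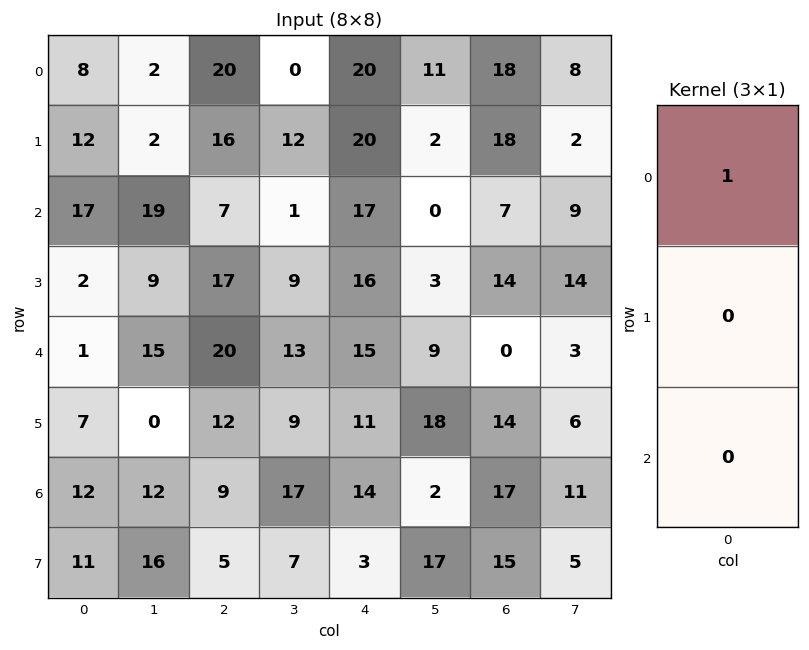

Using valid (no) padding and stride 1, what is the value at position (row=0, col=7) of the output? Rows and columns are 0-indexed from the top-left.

8

The receptive field on the input at this output position is [8 / 2 / 9]. Elementwise product with the kernel and sum: 8·1.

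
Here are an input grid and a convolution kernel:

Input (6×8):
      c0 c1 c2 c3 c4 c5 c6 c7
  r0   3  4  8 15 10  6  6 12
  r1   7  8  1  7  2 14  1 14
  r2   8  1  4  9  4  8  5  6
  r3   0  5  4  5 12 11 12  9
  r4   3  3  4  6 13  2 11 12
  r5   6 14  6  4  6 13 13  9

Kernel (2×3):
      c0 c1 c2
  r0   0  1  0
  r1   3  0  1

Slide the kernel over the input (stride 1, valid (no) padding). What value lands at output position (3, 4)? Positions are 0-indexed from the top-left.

The receptive field on the input at this output position is [12 11 12 / 13 2 11]. Elementwise product with the kernel and sum: 11·1 + 13·3 + 11·1.

61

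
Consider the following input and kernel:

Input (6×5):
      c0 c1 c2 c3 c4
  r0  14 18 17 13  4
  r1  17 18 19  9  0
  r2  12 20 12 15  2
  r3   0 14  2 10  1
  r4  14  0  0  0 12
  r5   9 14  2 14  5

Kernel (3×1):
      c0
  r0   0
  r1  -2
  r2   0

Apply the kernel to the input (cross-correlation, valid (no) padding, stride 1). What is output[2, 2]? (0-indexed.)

The receptive field on the input at this output position is [12 / 2 / 0]. Elementwise product with the kernel and sum: 2·-2.

-4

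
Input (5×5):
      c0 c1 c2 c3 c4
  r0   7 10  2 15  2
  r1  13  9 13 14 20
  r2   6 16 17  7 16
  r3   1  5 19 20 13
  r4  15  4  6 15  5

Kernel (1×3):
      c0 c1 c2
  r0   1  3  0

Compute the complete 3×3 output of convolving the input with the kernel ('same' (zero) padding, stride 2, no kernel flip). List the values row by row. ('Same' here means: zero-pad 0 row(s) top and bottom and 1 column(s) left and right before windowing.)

21 16 21
18 67 55
45 22 30

Output[0,0]: The receptive field on the zero-padded input at this output position is [0 7 10]. Elementwise product with the kernel and sum: 0·1 + 7·3.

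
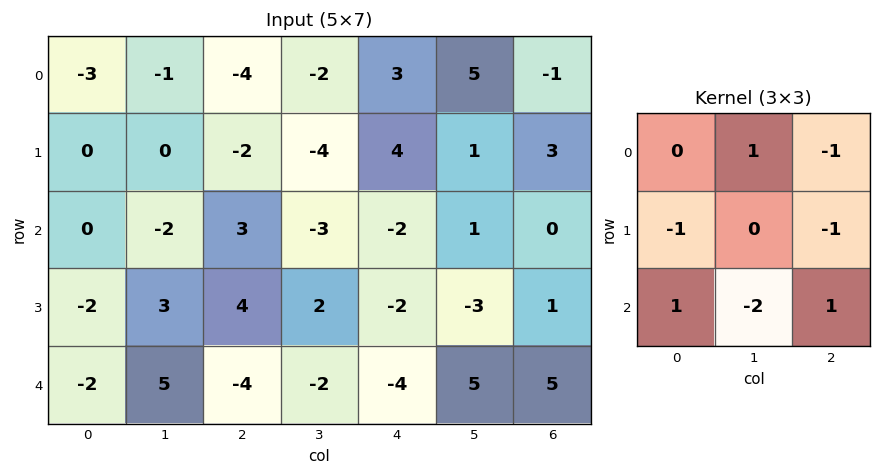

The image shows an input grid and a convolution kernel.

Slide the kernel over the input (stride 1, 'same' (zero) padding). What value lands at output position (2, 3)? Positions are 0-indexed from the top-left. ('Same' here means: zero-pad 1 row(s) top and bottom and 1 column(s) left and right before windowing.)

-11

The receptive field on the zero-padded input at this output position is [-2 -4 4 / 3 -3 -2 / 4 2 -2]. Elementwise product with the kernel and sum: -4·1 + 4·-1 + 3·-1 + -2·-1 + 4·1 + 2·-2 + -2·1.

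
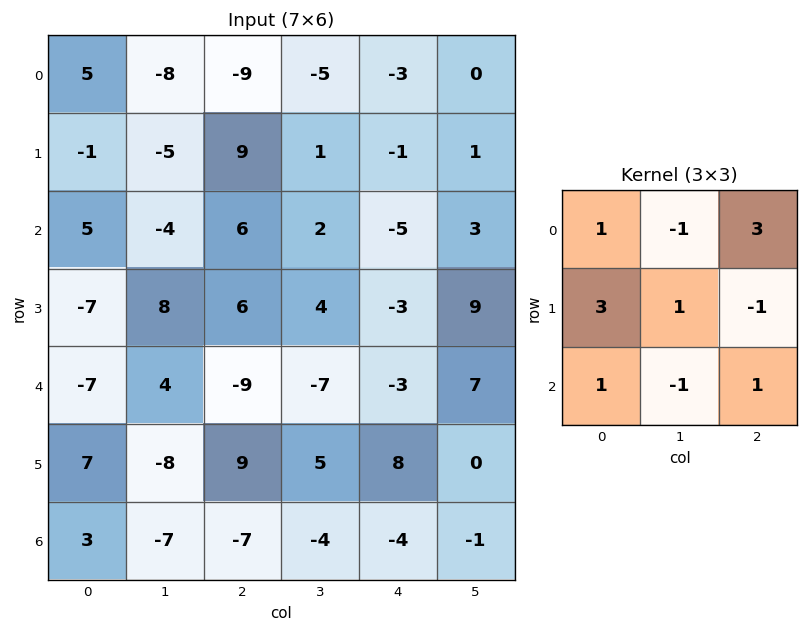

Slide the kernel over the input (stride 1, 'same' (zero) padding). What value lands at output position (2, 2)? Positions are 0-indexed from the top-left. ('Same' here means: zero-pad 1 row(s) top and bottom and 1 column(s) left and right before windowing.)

-13

The receptive field on the zero-padded input at this output position is [-5 9 1 / -4 6 2 / 8 6 4]. Elementwise product with the kernel and sum: -5·1 + 9·-1 + 1·3 + -4·3 + 6·1 + 2·-1 + 8·1 + 6·-1 + 4·1.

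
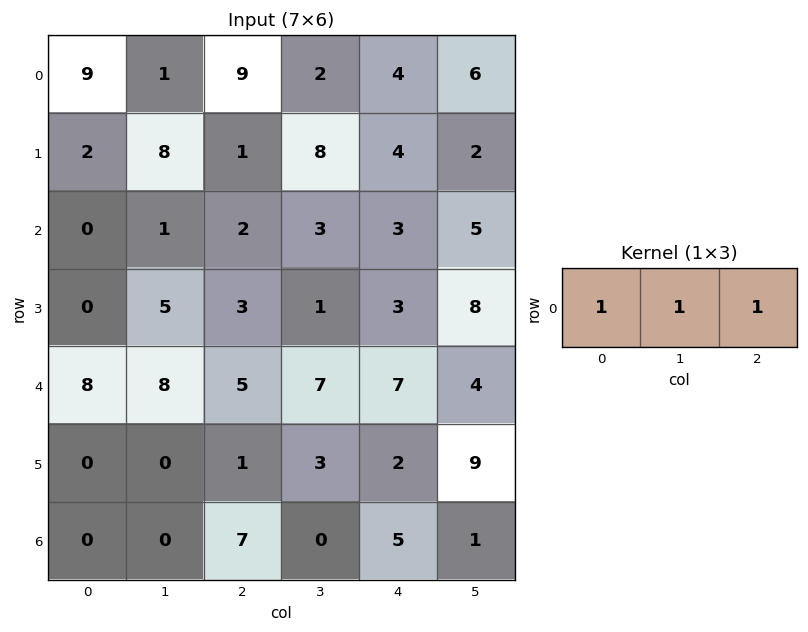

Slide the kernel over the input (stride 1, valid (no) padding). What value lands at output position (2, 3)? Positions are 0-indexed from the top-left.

11

The receptive field on the input at this output position is [3 3 5]. Elementwise product with the kernel and sum: 3·1 + 3·1 + 5·1.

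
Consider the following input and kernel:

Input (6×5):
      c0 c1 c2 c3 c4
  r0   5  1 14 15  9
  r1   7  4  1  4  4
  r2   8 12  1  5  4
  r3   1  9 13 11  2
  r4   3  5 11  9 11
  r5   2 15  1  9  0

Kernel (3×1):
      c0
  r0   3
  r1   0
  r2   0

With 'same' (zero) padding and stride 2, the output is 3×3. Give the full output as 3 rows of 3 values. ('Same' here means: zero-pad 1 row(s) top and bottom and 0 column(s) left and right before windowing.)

0 0 0
21 3 12
3 39 6

Output[0,0]: The receptive field on the zero-padded input at this output position is [0 / 5 / 7]. Elementwise product with the kernel and sum: 0·3.
Output[0,1]: The receptive field on the zero-padded input at this output position is [0 / 14 / 1]. Elementwise product with the kernel and sum: 0·3.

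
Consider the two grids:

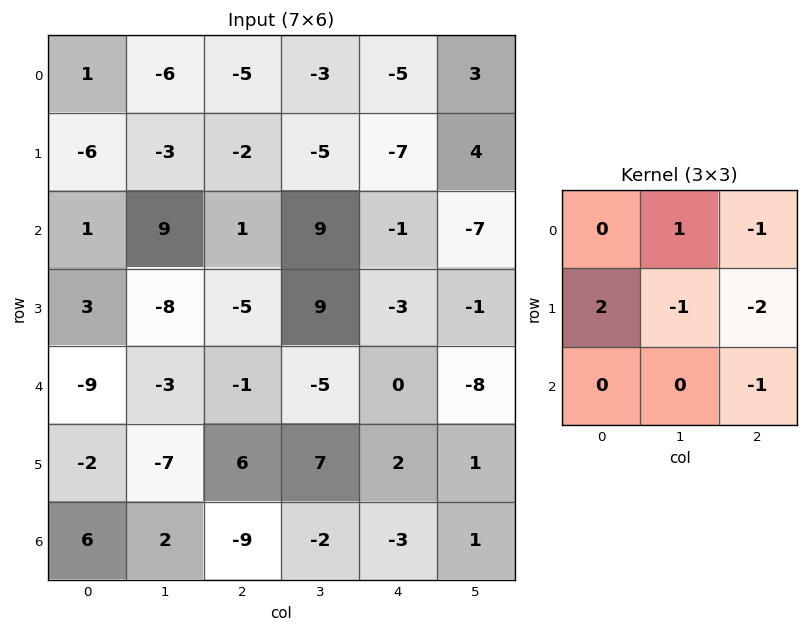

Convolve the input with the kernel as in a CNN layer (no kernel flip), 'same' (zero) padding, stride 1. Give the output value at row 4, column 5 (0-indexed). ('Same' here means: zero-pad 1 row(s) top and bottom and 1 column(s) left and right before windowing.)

7

The receptive field on the zero-padded input at this output position is [-3 -1 0 / 0 -8 0 / 2 1 0]. Elementwise product with the kernel and sum: -1·1 + 0·-1 + 0·2 + -8·-1 + 0·-2 + 0·-1.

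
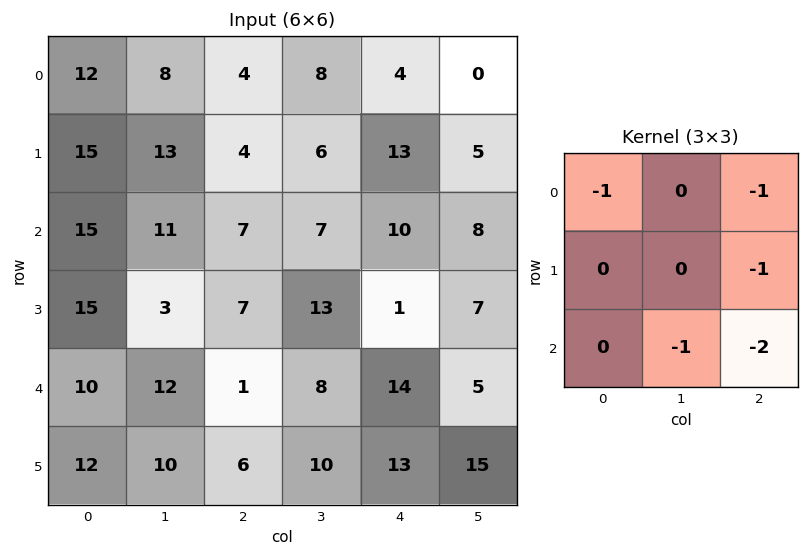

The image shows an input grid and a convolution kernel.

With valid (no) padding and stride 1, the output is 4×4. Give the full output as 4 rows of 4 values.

Output[0,0]: The receptive field on the input at this output position is [12 8 4 / 15 13 4 / 15 11 7]. Elementwise product with the kernel and sum: 12·-1 + 4·-1 + 4·-1 + 11·-1 + 7·-2.

-45 -43 -48 -39
-43 -59 -42 -34
-43 -48 -54 -46
-45 -50 -58 -68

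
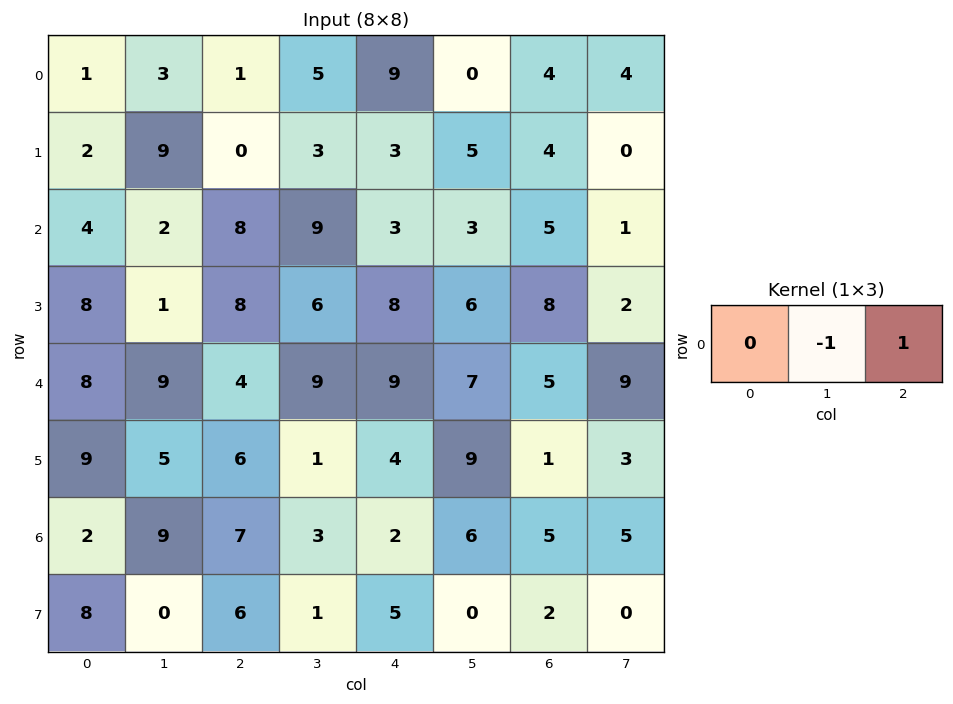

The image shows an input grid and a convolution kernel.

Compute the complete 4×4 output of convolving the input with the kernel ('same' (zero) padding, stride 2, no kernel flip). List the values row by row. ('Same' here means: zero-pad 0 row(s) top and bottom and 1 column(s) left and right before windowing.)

2 4 -9 0
-2 1 0 -4
1 5 -2 4
7 -4 4 0

Output[0,0]: The receptive field on the zero-padded input at this output position is [0 1 3]. Elementwise product with the kernel and sum: 1·-1 + 3·1.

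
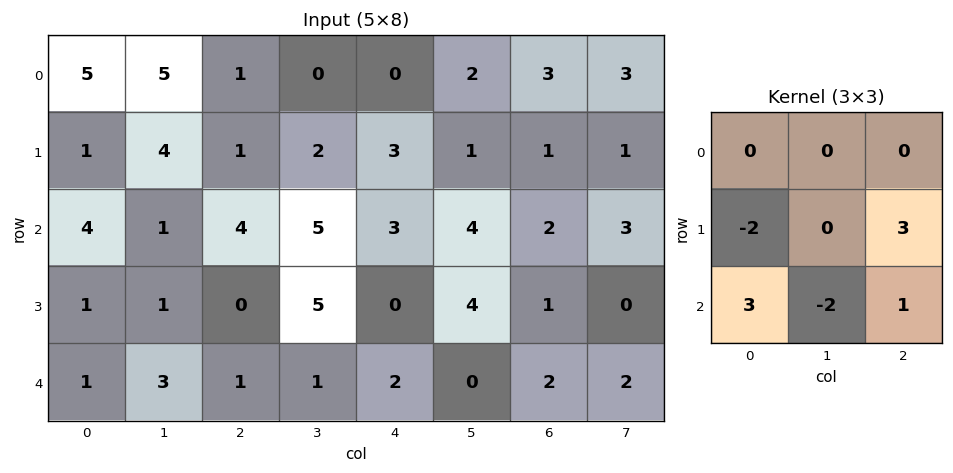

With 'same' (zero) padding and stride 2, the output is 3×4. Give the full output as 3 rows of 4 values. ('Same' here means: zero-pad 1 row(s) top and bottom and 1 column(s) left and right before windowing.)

Output[0,0]: The receptive field on the zero-padded input at this output position is [0 0 0 / 0 5 5 / 0 1 4]. Elementwise product with the kernel and sum: 0·-2 + 5·3 + 0·3 + 1·-2 + 4·1.
Output[0,1]: The receptive field on the zero-padded input at this output position is [0 0 0 / 5 1 0 / 4 1 2]. Elementwise product with the kernel and sum: 5·-2 + 0·3 + 4·3 + 1·-2 + 2·1.

17 2 7 7
2 21 21 11
9 -3 -2 6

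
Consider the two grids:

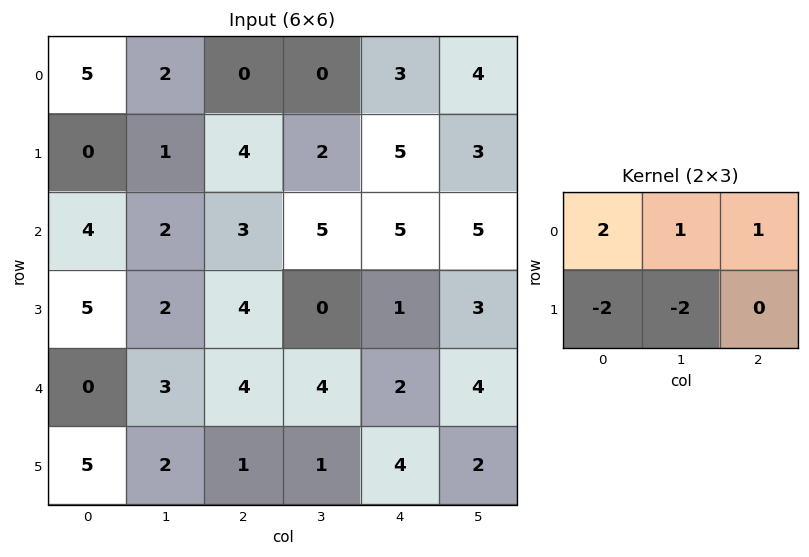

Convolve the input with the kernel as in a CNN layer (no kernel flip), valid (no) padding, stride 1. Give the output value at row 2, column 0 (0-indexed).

The receptive field on the input at this output position is [4 2 3 / 5 2 4]. Elementwise product with the kernel and sum: 4·2 + 2·1 + 3·1 + 5·-2 + 2·-2.

-1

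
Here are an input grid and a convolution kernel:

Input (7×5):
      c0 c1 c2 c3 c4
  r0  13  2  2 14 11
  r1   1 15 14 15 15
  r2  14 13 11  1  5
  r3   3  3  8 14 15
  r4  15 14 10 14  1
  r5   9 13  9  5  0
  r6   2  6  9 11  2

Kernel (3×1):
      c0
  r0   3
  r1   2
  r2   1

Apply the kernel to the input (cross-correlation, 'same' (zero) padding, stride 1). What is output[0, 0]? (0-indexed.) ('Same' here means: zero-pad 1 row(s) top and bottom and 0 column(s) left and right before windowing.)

27

The receptive field on the zero-padded input at this output position is [0 / 13 / 1]. Elementwise product with the kernel and sum: 0·3 + 13·2 + 1·1.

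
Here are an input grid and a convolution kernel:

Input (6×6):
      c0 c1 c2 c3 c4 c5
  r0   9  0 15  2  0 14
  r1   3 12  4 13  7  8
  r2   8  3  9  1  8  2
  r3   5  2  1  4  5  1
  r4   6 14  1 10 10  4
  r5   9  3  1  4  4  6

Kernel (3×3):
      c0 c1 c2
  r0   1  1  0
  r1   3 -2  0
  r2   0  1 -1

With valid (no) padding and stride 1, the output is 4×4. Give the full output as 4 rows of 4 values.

-12 51 -4 33
34 4 41 11
35 7 5 17
-1 40 -12 17

Output[0,0]: The receptive field on the input at this output position is [9 0 15 / 3 12 4 / 8 3 9]. Elementwise product with the kernel and sum: 9·1 + 0·1 + 3·3 + 12·-2 + 3·1 + 9·-1.
Output[0,1]: The receptive field on the input at this output position is [0 15 2 / 12 4 13 / 3 9 1]. Elementwise product with the kernel and sum: 0·1 + 15·1 + 12·3 + 4·-2 + 9·1 + 1·-1.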